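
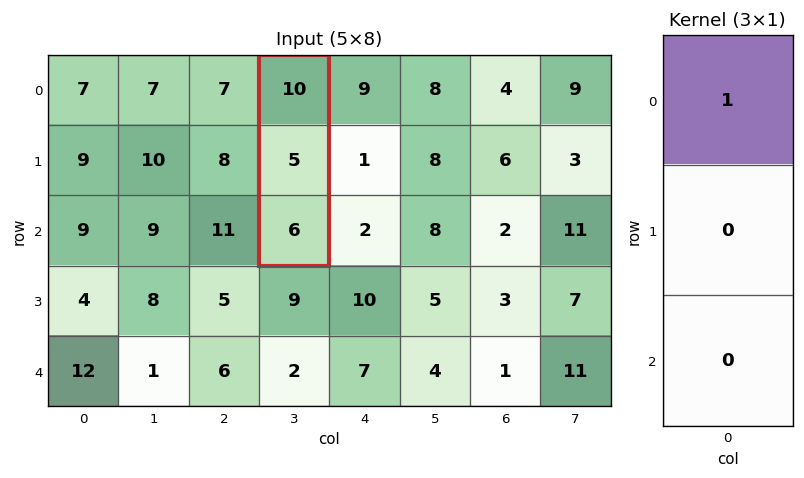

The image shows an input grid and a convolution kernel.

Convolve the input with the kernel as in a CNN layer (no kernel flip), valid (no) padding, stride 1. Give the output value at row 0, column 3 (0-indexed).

The receptive field on the input at this output position is [10 / 5 / 6]. Elementwise product with the kernel and sum: 10·1.

10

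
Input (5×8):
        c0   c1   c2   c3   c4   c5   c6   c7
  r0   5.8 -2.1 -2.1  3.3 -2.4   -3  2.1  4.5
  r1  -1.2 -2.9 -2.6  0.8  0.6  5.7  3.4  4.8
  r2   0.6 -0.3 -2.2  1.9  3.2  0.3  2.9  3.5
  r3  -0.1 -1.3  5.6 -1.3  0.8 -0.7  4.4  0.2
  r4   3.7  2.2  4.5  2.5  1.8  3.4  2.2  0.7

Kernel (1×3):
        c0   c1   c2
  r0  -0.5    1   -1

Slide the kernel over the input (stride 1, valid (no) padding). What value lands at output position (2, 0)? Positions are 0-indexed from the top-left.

1.6

The receptive field on the input at this output position is [0.6 -0.3 -2.2]. Elementwise product with the kernel and sum: 0.6·-0.5 + -0.3·1 + -2.2·-1.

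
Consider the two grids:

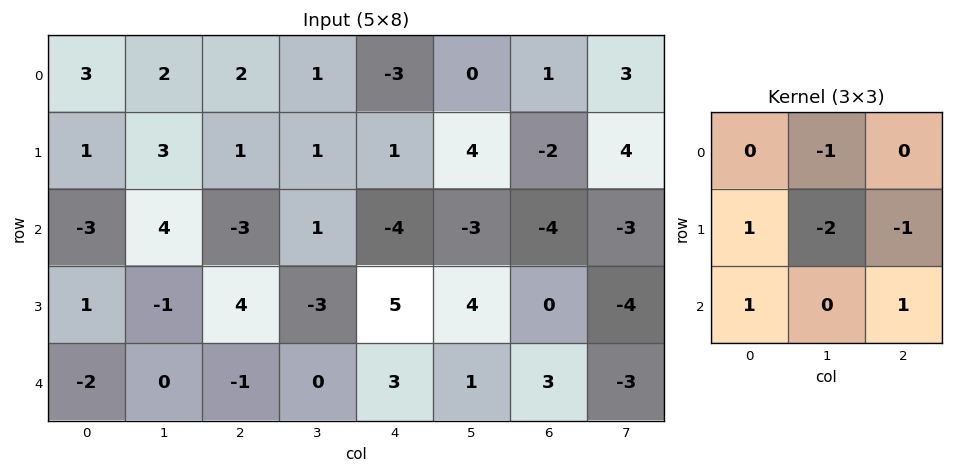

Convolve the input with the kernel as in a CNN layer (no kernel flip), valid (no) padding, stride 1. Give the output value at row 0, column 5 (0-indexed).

-3

The receptive field on the input at this output position is [0 1 3 / 4 -2 4 / -3 -4 -3]. Elementwise product with the kernel and sum: 1·-1 + 4·1 + -2·-2 + 4·-1 + -3·1 + -3·1.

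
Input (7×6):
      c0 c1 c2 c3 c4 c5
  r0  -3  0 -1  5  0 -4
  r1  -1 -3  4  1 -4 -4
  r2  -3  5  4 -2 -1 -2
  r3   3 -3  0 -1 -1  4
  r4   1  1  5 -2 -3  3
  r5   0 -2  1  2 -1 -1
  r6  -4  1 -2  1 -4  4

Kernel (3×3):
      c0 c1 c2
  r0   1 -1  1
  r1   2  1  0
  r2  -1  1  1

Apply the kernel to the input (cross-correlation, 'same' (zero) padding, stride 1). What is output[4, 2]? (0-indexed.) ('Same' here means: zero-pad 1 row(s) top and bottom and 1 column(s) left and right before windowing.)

The receptive field on the zero-padded input at this output position is [-3 0 -1 / 1 5 -2 / -2 1 2]. Elementwise product with the kernel and sum: -3·1 + 0·-1 + -1·1 + 1·2 + 5·1 + -2·-1 + 1·1 + 2·1.

8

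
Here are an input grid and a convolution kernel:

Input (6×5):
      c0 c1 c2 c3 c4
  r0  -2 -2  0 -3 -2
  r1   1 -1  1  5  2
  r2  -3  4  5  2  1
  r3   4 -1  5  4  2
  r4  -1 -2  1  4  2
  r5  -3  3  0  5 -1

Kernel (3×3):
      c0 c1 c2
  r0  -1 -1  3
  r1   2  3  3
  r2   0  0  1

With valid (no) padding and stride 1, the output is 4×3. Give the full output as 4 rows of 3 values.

11 11 21
29 48 21
35 26 26
7 24 16

Output[0,0]: The receptive field on the input at this output position is [-2 -2 0 / 1 -1 1 / -3 4 5]. Elementwise product with the kernel and sum: -2·-1 + -2·-1 + 0·3 + 1·2 + -1·3 + 1·3 + 5·1.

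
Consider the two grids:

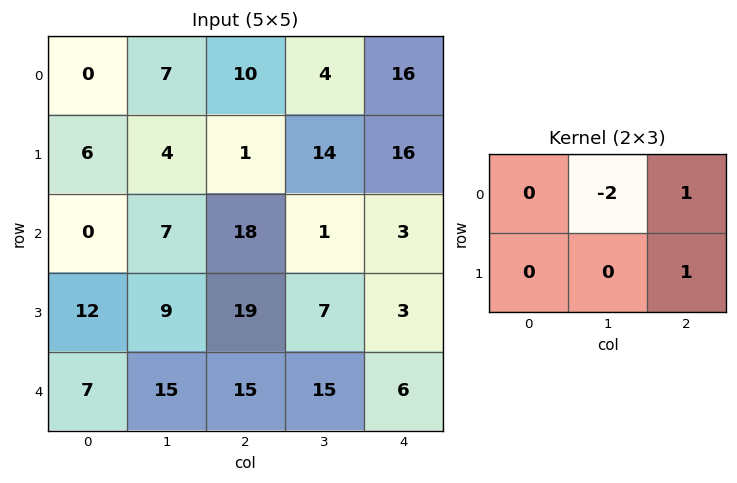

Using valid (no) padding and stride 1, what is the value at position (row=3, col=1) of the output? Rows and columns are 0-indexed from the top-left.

The receptive field on the input at this output position is [9 19 7 / 15 15 15]. Elementwise product with the kernel and sum: 19·-2 + 7·1 + 15·1.

-16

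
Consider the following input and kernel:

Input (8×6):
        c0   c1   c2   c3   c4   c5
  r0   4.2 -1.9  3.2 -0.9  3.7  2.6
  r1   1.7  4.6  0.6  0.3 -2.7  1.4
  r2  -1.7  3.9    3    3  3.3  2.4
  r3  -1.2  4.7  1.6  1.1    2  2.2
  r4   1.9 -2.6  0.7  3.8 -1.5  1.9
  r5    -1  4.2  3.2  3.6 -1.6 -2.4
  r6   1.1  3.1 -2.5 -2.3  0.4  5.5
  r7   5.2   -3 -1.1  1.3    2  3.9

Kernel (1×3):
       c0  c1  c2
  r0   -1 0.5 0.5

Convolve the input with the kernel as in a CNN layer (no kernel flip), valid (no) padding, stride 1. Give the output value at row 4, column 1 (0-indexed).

The receptive field on the input at this output position is [-2.6 0.7 3.8]. Elementwise product with the kernel and sum: -2.6·-1 + 0.7·0.5 + 3.8·0.5.

4.85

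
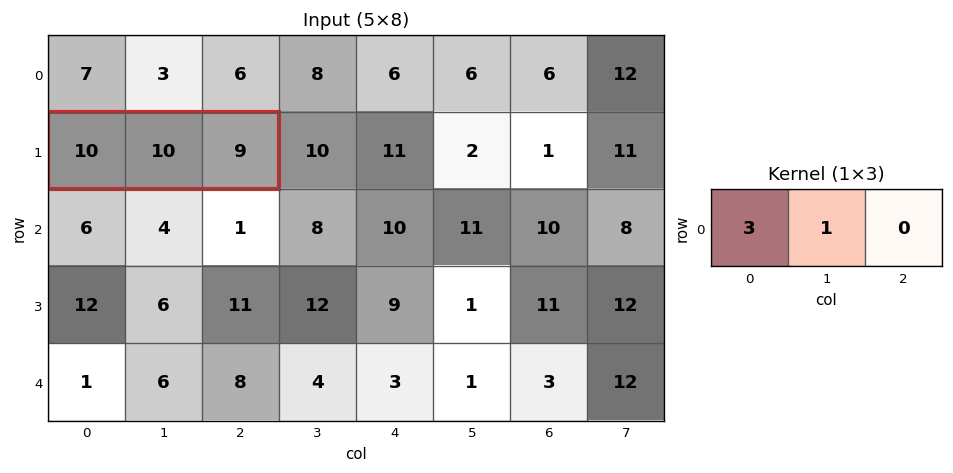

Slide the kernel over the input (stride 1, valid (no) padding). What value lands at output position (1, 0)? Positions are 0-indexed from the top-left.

40

The receptive field on the input at this output position is [10 10 9]. Elementwise product with the kernel and sum: 10·3 + 10·1.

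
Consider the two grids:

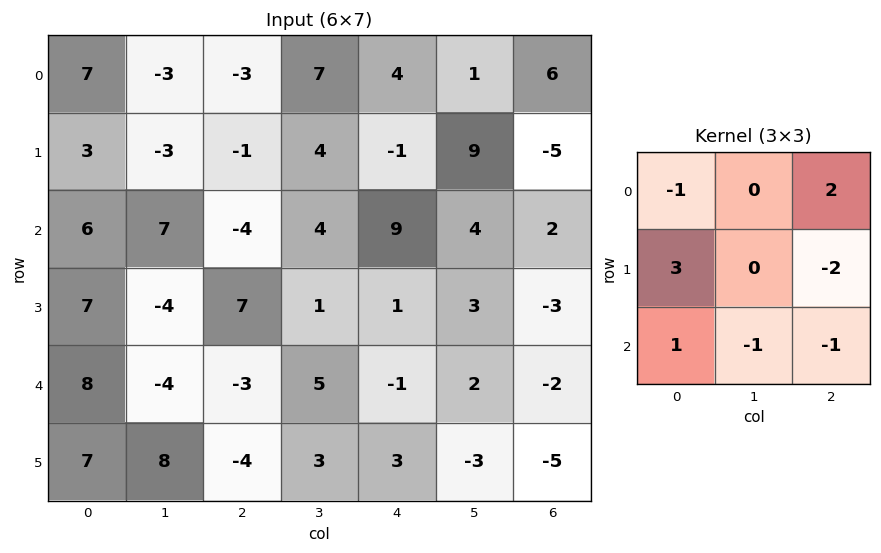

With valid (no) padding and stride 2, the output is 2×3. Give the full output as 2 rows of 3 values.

1 -7 18
8 34 3

Output[0,0]: The receptive field on the input at this output position is [7 -3 -3 / 3 -3 -1 / 6 7 -4]. Elementwise product with the kernel and sum: 7·-1 + -3·2 + 3·3 + -1·-2 + 6·1 + 7·-1 + -4·-1.
Output[0,1]: The receptive field on the input at this output position is [-3 7 4 / -1 4 -1 / -4 4 9]. Elementwise product with the kernel and sum: -3·-1 + 4·2 + -1·3 + -1·-2 + -4·1 + 4·-1 + 9·-1.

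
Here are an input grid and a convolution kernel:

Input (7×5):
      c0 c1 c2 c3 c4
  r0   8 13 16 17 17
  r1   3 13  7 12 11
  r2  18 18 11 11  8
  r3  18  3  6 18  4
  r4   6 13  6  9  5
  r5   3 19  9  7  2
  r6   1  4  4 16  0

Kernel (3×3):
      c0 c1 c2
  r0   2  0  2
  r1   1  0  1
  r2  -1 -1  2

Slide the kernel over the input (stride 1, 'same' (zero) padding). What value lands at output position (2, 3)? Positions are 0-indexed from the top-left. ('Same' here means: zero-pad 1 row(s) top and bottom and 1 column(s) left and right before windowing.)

The receptive field on the zero-padded input at this output position is [7 12 11 / 11 11 8 / 6 18 4]. Elementwise product with the kernel and sum: 7·2 + 11·2 + 11·1 + 8·1 + 6·-1 + 18·-1 + 4·2.

39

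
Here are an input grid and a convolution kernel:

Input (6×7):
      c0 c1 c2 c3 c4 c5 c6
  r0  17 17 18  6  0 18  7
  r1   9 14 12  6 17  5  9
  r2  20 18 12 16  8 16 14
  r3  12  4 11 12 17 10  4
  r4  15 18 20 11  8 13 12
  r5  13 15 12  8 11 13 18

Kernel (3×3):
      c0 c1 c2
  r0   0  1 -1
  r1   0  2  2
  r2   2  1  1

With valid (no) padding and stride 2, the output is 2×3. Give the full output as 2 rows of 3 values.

121 100 85
104 125 71

Output[0,0]: The receptive field on the input at this output position is [17 17 18 / 9 14 12 / 20 18 12]. Elementwise product with the kernel and sum: 17·1 + 18·-1 + 14·2 + 12·2 + 20·2 + 18·1 + 12·1.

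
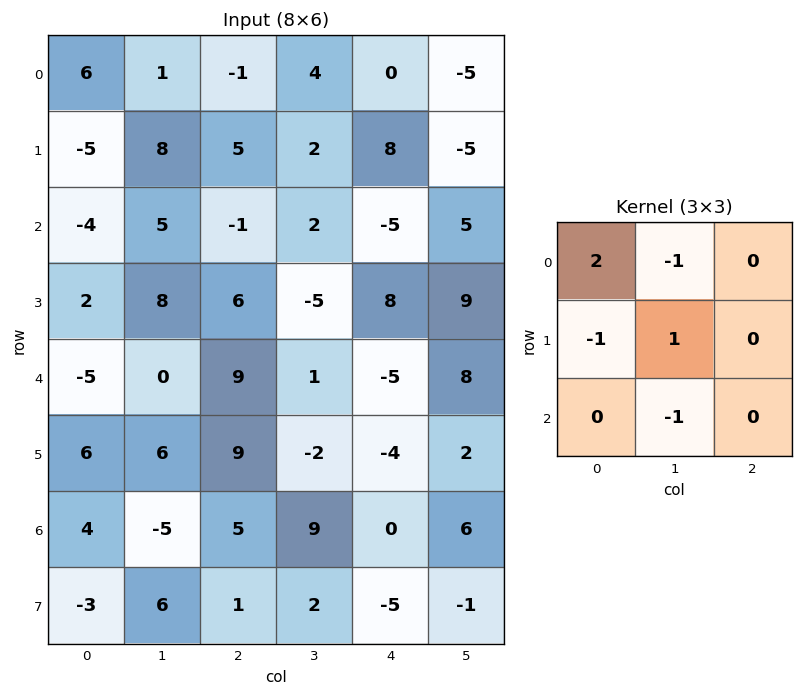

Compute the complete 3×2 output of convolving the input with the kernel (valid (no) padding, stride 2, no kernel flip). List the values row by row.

19 -11
-7 -16
-5 -3

Output[0,0]: The receptive field on the input at this output position is [6 1 -1 / -5 8 5 / -4 5 -1]. Elementwise product with the kernel and sum: 6·2 + 1·-1 + -5·-1 + 8·1 + 5·-1.
Output[0,1]: The receptive field on the input at this output position is [-1 4 0 / 5 2 8 / -1 2 -5]. Elementwise product with the kernel and sum: -1·2 + 4·-1 + 5·-1 + 2·1 + 2·-1.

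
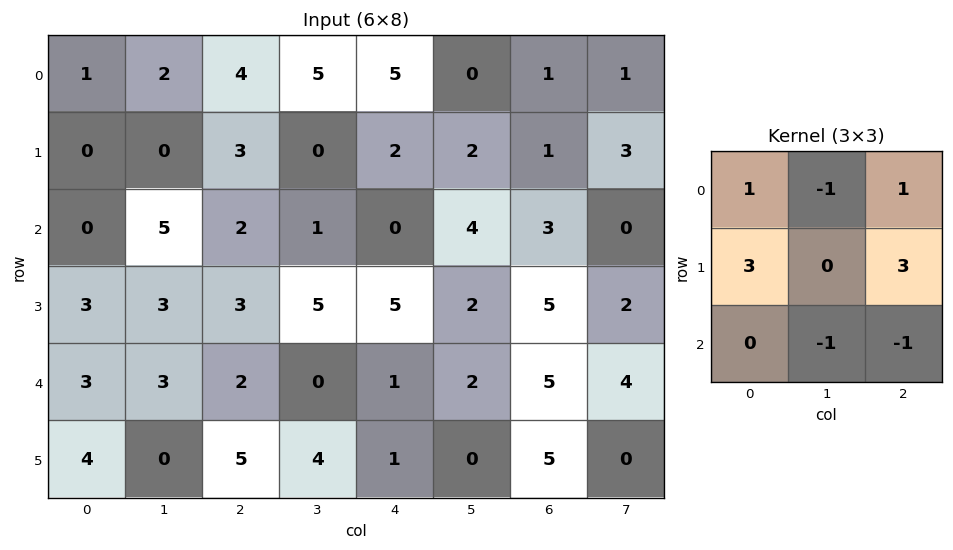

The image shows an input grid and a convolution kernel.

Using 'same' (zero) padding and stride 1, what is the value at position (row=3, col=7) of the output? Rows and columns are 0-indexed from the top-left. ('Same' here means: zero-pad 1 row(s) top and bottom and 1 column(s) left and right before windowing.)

14

The receptive field on the zero-padded input at this output position is [3 0 0 / 5 2 0 / 5 4 0]. Elementwise product with the kernel and sum: 3·1 + 0·-1 + 0·1 + 5·3 + 0·3 + 4·-1 + 0·-1.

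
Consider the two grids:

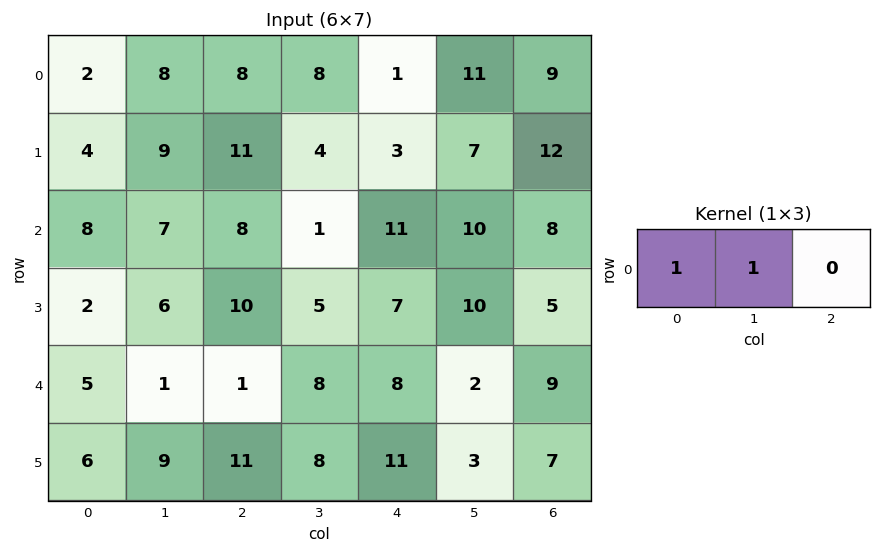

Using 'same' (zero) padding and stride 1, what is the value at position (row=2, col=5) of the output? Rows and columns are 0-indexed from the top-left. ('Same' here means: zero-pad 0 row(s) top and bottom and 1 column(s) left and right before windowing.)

21

The receptive field on the zero-padded input at this output position is [11 10 8]. Elementwise product with the kernel and sum: 11·1 + 10·1.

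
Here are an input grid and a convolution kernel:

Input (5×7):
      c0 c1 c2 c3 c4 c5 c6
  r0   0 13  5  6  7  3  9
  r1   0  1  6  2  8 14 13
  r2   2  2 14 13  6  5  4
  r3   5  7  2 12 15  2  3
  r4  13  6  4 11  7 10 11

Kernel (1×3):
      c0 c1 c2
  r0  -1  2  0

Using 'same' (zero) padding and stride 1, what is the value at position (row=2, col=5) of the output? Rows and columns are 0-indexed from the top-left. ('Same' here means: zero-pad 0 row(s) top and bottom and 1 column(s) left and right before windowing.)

4

The receptive field on the zero-padded input at this output position is [6 5 4]. Elementwise product with the kernel and sum: 6·-1 + 5·2.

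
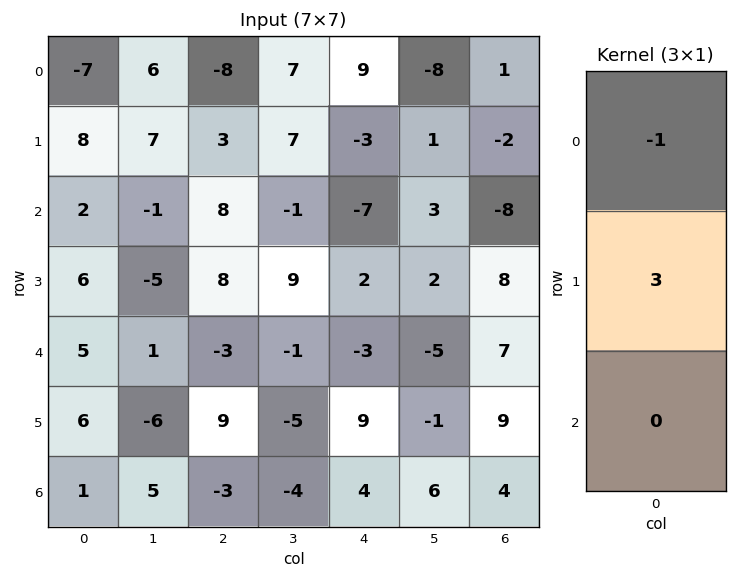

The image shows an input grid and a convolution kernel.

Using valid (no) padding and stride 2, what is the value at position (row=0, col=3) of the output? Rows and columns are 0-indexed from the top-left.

The receptive field on the input at this output position is [1 / -2 / -8]. Elementwise product with the kernel and sum: 1·-1 + -2·3.

-7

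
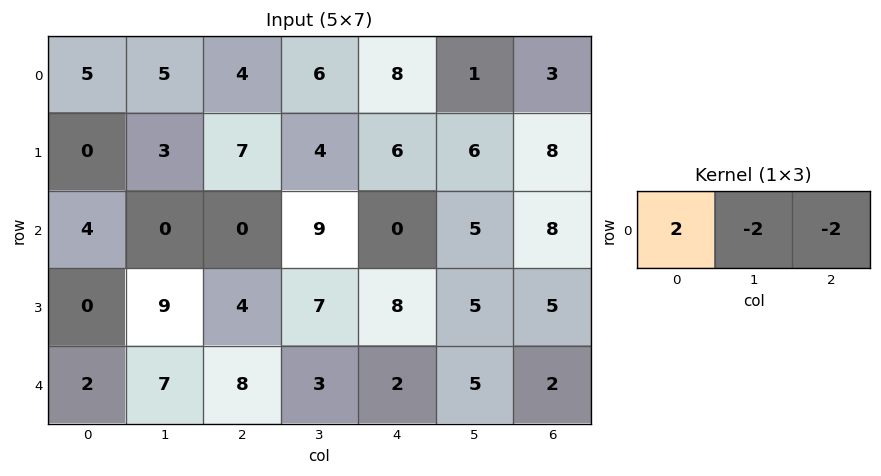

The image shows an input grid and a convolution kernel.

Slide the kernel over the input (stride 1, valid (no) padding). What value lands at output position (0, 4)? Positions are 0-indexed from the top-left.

The receptive field on the input at this output position is [8 1 3]. Elementwise product with the kernel and sum: 8·2 + 1·-2 + 3·-2.

8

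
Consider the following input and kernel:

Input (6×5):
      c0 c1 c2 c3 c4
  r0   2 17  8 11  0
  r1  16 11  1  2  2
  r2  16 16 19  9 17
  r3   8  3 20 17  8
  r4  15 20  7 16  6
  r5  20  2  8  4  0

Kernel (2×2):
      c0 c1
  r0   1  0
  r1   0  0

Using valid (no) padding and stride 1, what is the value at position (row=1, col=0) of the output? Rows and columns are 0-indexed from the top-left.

16

The receptive field on the input at this output position is [16 11 / 16 16]. Elementwise product with the kernel and sum: 16·1.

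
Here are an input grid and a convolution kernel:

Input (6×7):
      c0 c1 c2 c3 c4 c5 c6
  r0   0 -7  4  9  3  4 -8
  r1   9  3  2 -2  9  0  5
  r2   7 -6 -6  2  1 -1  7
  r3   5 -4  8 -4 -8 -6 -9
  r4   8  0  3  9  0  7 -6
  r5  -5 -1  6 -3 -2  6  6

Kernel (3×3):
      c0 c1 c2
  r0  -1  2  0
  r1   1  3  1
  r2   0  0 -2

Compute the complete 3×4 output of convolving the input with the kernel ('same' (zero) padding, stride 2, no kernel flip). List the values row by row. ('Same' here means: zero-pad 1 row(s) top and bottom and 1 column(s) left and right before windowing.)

Output[0,0]: The receptive field on the zero-padded input at this output position is [0 0 0 / 0 0 -7 / 0 9 3]. Elementwise product with the kernel and sum: 0·-1 + 0·2 + 0·1 + 0·3 + -7·1 + 3·-2.
Output[0,1]: The receptive field on the zero-padded input at this output position is [0 0 0 / -7 4 9 / 3 2 -2]. Elementwise product with the kernel and sum: 0·-1 + 0·2 + -7·1 + 4·3 + 9·1 + -2·-2.

-13 18 22 -20
41 -13 36 30
36 44 -8 -23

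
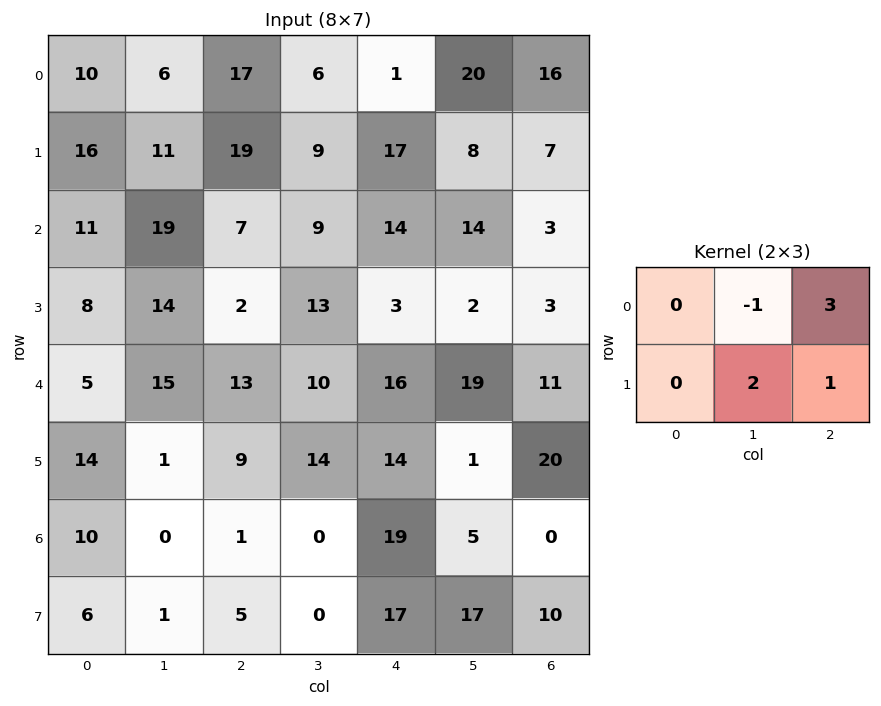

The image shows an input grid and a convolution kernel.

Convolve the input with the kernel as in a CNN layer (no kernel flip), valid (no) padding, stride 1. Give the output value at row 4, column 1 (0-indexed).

49

The receptive field on the input at this output position is [15 13 10 / 1 9 14]. Elementwise product with the kernel and sum: 13·-1 + 10·3 + 9·2 + 14·1.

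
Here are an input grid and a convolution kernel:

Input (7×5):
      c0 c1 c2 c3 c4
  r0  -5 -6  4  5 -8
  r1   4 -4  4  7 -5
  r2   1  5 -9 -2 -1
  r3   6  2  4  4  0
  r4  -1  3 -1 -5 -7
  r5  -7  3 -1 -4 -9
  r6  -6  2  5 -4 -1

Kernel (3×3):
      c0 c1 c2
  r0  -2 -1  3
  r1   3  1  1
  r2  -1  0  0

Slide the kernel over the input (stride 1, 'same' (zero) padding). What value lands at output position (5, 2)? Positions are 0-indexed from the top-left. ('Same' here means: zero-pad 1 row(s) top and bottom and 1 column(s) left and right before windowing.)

-18

The receptive field on the zero-padded input at this output position is [3 -1 -5 / 3 -1 -4 / 2 5 -4]. Elementwise product with the kernel and sum: 3·-2 + -1·-1 + -5·3 + 3·3 + -1·1 + -4·1 + 2·-1.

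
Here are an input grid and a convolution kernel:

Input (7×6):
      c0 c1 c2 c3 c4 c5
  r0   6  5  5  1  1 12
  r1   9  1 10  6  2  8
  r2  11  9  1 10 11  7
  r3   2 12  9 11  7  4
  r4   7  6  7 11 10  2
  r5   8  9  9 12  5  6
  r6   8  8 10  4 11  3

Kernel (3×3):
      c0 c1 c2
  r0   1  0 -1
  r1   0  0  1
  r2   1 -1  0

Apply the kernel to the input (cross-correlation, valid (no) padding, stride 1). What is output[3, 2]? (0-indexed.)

The receptive field on the input at this output position is [9 11 7 / 7 11 10 / 9 12 5]. Elementwise product with the kernel and sum: 9·1 + 7·-1 + 10·1 + 9·1 + 12·-1.

9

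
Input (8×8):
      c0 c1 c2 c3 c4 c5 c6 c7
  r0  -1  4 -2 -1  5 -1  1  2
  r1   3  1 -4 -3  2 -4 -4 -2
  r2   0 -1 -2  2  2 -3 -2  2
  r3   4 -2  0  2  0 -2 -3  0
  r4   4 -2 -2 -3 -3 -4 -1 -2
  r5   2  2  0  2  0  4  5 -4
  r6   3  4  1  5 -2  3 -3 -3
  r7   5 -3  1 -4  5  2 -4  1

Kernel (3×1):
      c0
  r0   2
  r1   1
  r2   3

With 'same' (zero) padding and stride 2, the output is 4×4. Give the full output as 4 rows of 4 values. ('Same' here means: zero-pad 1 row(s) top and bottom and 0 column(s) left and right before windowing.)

8 -14 11 -11
18 -10 6 -19
18 -2 -3 8
22 4 13 -5

Output[0,0]: The receptive field on the zero-padded input at this output position is [0 / -1 / 3]. Elementwise product with the kernel and sum: 0·2 + -1·1 + 3·3.
Output[0,1]: The receptive field on the zero-padded input at this output position is [0 / -2 / -4]. Elementwise product with the kernel and sum: 0·2 + -2·1 + -4·3.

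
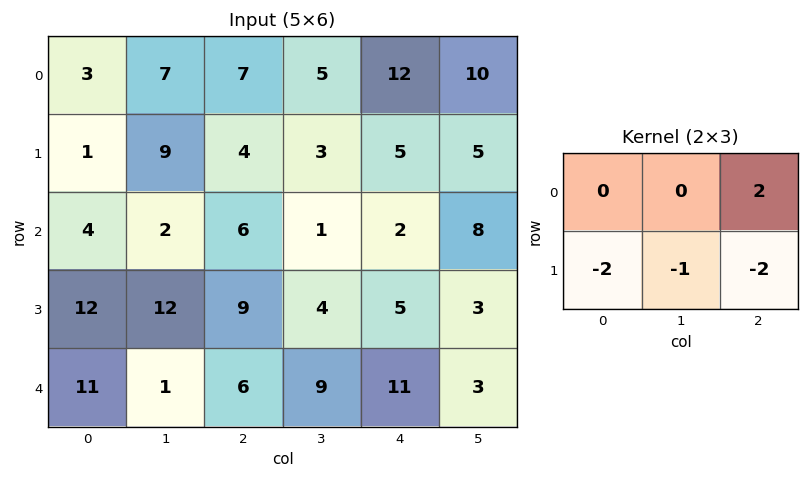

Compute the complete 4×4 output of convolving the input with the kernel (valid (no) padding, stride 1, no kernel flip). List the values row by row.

Output[0,0]: The receptive field on the input at this output position is [3 7 7 / 1 9 4]. Elementwise product with the kernel and sum: 7·2 + 1·-2 + 9·-1 + 4·-2.

-5 -18 3 -1
-14 -6 -7 -10
-42 -39 -28 -3
-17 -18 -33 -29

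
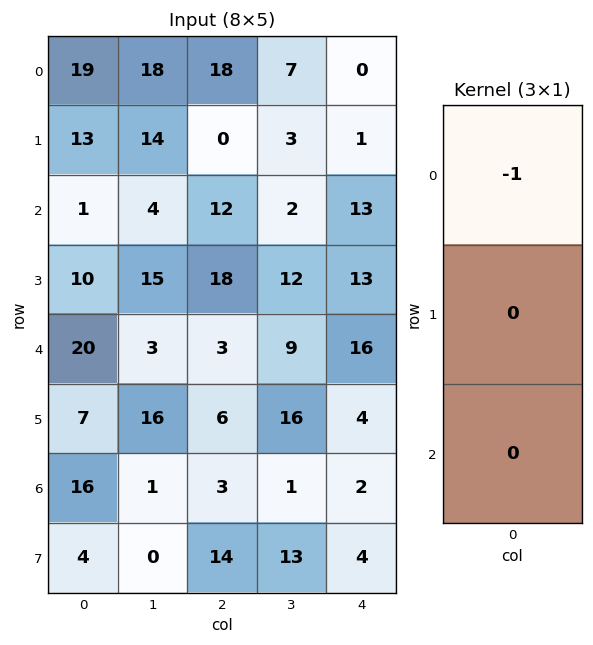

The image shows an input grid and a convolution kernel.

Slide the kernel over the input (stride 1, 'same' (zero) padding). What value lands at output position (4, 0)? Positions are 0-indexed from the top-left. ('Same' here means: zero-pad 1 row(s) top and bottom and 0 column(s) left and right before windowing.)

The receptive field on the zero-padded input at this output position is [10 / 20 / 7]. Elementwise product with the kernel and sum: 10·-1.

-10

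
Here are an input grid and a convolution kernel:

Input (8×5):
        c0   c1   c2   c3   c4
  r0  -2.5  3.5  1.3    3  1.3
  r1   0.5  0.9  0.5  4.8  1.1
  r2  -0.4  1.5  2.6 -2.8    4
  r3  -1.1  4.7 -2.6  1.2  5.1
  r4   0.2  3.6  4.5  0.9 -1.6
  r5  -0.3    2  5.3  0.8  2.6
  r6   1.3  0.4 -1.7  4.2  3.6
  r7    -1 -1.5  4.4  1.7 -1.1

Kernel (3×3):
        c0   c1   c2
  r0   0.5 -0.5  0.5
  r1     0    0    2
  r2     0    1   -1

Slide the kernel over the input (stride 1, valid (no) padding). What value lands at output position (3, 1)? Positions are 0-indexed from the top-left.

The receptive field on the input at this output position is [4.7 -2.6 1.2 / 3.6 4.5 0.9 / 2 5.3 0.8]. Elementwise product with the kernel and sum: 4.7·0.5 + -2.6·-0.5 + 1.2·0.5 + 0.9·2 + 5.3·1 + 0.8·-1.

10.55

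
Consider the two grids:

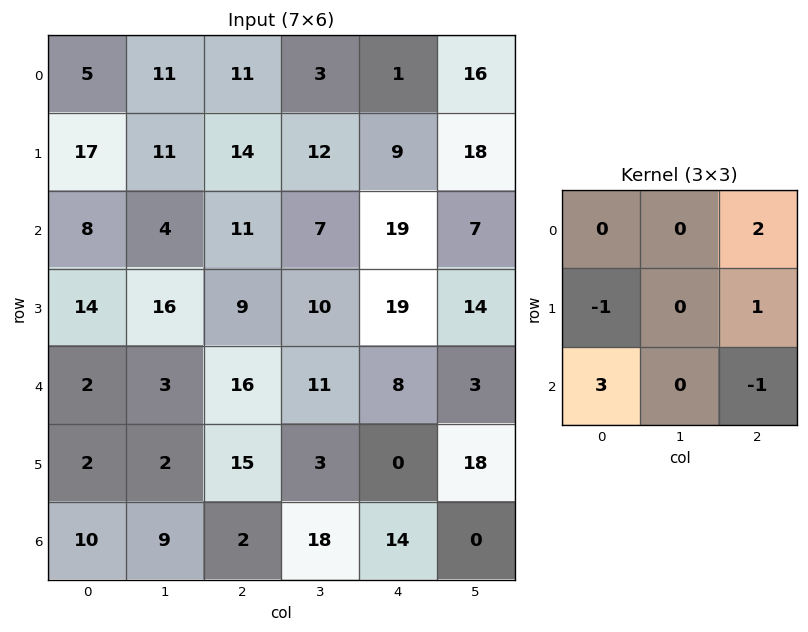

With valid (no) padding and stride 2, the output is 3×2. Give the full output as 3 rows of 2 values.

32 11
7 88
73 -7

Output[0,0]: The receptive field on the input at this output position is [5 11 11 / 17 11 14 / 8 4 11]. Elementwise product with the kernel and sum: 11·2 + 17·-1 + 14·1 + 8·3 + 11·-1.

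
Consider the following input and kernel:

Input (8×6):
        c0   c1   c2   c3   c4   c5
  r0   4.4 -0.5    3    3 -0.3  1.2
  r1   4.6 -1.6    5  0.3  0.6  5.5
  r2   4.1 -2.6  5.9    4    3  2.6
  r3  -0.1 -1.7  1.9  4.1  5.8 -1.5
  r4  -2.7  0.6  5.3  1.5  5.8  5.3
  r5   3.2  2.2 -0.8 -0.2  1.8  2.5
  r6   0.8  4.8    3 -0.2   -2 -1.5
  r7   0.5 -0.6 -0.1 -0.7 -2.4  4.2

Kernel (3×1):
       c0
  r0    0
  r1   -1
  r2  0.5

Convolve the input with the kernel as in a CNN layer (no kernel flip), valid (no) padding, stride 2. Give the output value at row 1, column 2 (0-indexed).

-2.9

The receptive field on the input at this output position is [3 / 5.8 / 5.8]. Elementwise product with the kernel and sum: 5.8·-1 + 5.8·0.5.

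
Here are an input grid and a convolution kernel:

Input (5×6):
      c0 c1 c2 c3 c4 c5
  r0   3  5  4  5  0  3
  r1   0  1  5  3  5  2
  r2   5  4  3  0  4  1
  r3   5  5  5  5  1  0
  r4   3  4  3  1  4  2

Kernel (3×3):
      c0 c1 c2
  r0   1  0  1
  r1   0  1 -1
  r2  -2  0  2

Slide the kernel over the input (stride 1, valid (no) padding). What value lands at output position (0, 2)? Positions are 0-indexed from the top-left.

4

The receptive field on the input at this output position is [4 5 0 / 5 3 5 / 3 0 4]. Elementwise product with the kernel and sum: 4·1 + 0·1 + 3·1 + 5·-1 + 3·-2 + 4·2.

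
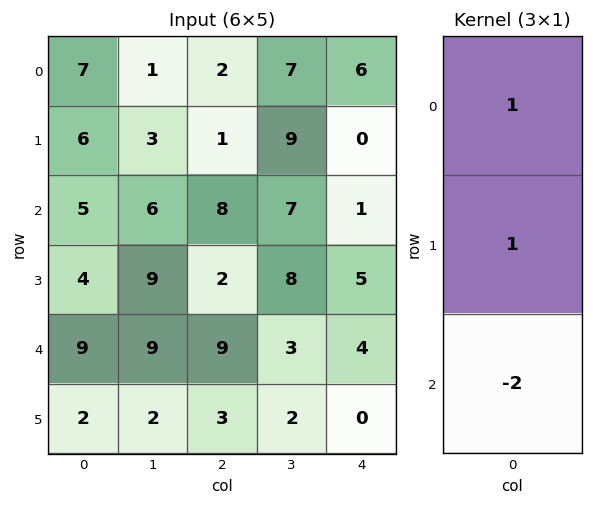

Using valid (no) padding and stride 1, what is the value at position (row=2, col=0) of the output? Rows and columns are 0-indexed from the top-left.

-9

The receptive field on the input at this output position is [5 / 4 / 9]. Elementwise product with the kernel and sum: 5·1 + 4·1 + 9·-2.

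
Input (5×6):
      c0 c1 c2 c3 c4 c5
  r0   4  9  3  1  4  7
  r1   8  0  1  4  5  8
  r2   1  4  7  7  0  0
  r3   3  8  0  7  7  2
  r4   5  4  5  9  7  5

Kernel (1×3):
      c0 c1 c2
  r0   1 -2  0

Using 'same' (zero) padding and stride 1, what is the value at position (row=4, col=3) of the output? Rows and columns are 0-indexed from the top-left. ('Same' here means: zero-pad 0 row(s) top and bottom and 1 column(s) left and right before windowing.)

The receptive field on the zero-padded input at this output position is [5 9 7]. Elementwise product with the kernel and sum: 5·1 + 9·-2.

-13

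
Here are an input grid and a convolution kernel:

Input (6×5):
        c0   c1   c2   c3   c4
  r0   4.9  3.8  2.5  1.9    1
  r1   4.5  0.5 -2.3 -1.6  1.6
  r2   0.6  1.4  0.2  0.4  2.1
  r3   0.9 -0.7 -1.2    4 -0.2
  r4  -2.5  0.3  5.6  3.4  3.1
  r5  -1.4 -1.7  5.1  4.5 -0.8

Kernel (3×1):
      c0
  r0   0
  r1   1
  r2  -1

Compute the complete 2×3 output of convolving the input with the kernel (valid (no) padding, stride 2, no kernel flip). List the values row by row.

3.9 -2.5 -0.5
3.4 -6.8 -3.3

Output[0,0]: The receptive field on the input at this output position is [4.9 / 4.5 / 0.6]. Elementwise product with the kernel and sum: 4.5·1 + 0.6·-1.
Output[0,1]: The receptive field on the input at this output position is [2.5 / -2.3 / 0.2]. Elementwise product with the kernel and sum: -2.3·1 + 0.2·-1.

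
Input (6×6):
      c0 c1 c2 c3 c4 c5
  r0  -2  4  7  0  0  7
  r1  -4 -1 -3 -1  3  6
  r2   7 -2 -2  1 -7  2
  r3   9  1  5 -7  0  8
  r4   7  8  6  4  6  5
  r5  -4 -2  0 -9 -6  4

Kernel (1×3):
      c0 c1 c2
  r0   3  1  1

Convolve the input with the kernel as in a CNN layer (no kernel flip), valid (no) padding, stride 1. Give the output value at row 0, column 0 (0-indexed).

The receptive field on the input at this output position is [-2 4 7]. Elementwise product with the kernel and sum: -2·3 + 4·1 + 7·1.

5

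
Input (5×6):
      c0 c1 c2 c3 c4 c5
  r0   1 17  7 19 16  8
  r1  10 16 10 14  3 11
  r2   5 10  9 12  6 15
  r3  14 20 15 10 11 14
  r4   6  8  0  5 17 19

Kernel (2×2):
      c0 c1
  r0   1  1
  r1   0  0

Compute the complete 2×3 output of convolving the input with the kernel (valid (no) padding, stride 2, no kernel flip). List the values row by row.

Output[0,0]: The receptive field on the input at this output position is [1 17 / 10 16]. Elementwise product with the kernel and sum: 1·1 + 17·1.
Output[0,1]: The receptive field on the input at this output position is [7 19 / 10 14]. Elementwise product with the kernel and sum: 7·1 + 19·1.

18 26 24
15 21 21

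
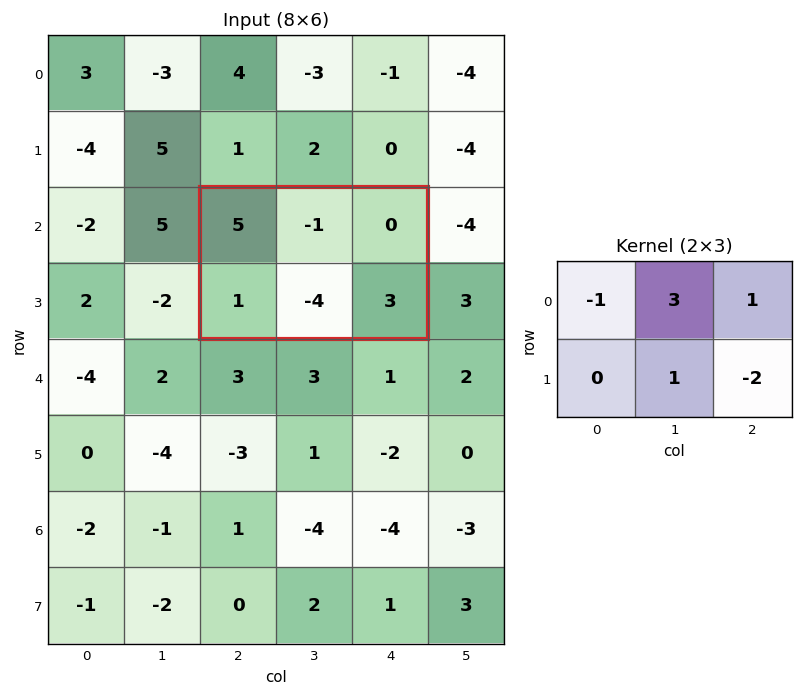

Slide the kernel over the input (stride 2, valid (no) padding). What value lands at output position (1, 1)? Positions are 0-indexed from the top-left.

-18

The receptive field on the input at this output position is [5 -1 0 / 1 -4 3]. Elementwise product with the kernel and sum: 5·-1 + -1·3 + 0·1 + -4·1 + 3·-2.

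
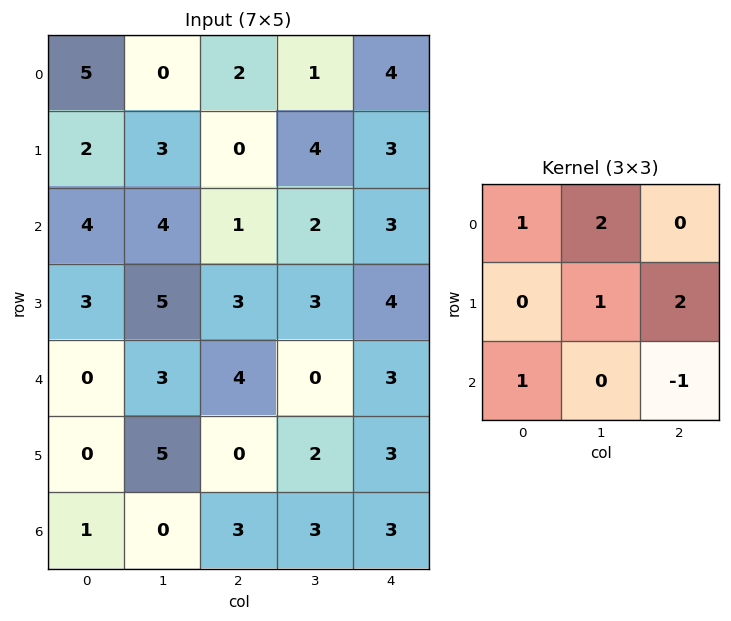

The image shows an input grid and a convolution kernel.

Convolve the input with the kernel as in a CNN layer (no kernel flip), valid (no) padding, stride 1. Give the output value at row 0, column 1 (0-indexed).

14

The receptive field on the input at this output position is [0 2 1 / 3 0 4 / 4 1 2]. Elementwise product with the kernel and sum: 0·1 + 2·2 + 0·1 + 4·2 + 4·1 + 2·-1.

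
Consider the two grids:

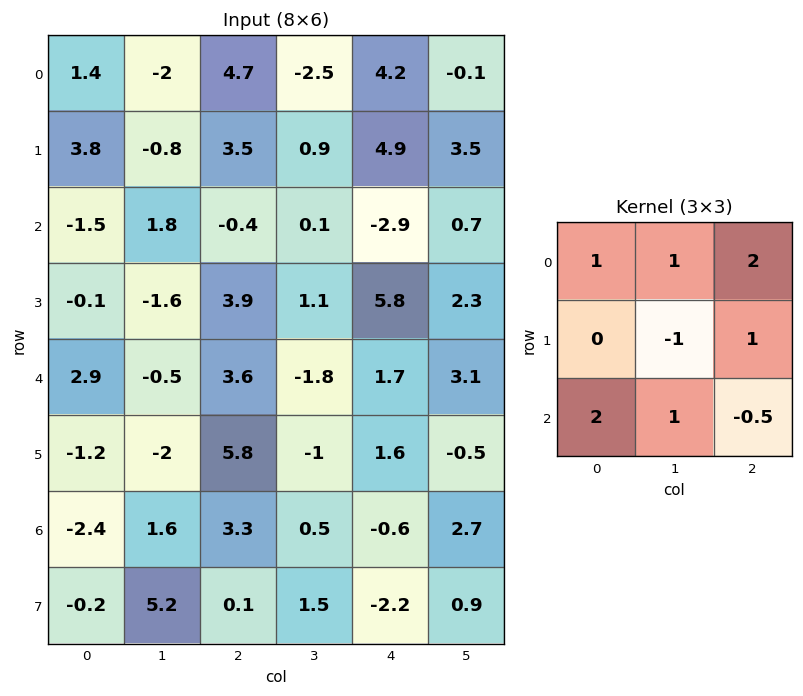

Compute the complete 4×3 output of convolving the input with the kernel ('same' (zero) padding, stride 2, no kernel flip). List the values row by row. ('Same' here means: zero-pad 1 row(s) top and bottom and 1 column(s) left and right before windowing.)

Output[0,0]: The receptive field on the zero-padded input at this output position is [0 0 0 / 0 1.4 -2 / 0 3.8 -0.8]. Elementwise product with the kernel and sum: 0·1 + 0·1 + 0·2 + 1.4·-1 + -2·1 + 0·2 + 3.8·1 + -0.8·-0.5.

0.8 -5.75 0.65
6.2 5.15 23.25
-6.9 1.4 12.75
-4 8.75 3.25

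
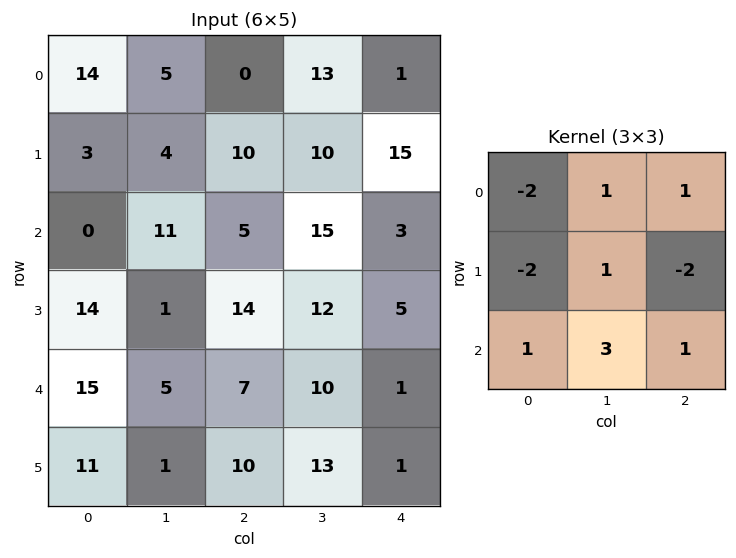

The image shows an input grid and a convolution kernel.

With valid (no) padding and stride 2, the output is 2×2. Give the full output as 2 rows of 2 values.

-7 27
-2 20

Output[0,0]: The receptive field on the input at this output position is [14 5 0 / 3 4 10 / 0 11 5]. Elementwise product with the kernel and sum: 14·-2 + 5·1 + 0·1 + 3·-2 + 4·1 + 10·-2 + 0·1 + 11·3 + 5·1.
Output[0,1]: The receptive field on the input at this output position is [0 13 1 / 10 10 15 / 5 15 3]. Elementwise product with the kernel and sum: 0·-2 + 13·1 + 1·1 + 10·-2 + 10·1 + 15·-2 + 5·1 + 15·3 + 3·1.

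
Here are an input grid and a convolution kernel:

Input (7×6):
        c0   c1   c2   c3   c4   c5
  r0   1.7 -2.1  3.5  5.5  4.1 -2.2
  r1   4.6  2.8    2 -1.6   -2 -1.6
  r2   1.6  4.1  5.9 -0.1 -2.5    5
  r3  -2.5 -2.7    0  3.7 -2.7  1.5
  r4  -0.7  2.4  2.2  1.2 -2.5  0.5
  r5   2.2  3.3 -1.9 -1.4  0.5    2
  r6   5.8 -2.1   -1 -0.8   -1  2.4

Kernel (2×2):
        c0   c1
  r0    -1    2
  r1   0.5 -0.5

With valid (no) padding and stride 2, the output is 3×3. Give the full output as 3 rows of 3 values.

Output[0,0]: The receptive field on the input at this output position is [1.7 -2.1 / 4.6 2.8]. Elementwise product with the kernel and sum: 1.7·-1 + -2.1·2 + 4.6·0.5 + 2.8·-0.5.

-5 9.3 -8.7
6.7 -7.95 10.4
4.95 -0.05 2.75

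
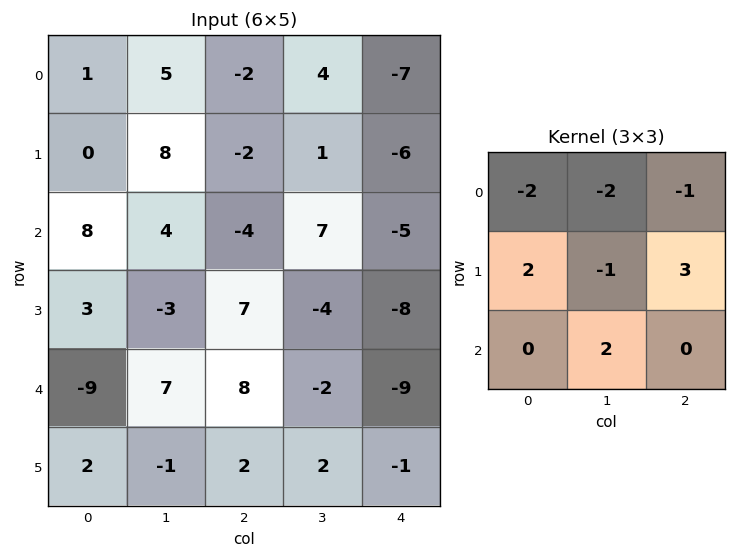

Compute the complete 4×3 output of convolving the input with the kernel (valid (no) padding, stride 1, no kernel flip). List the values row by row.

Output[0,0]: The receptive field on the input at this output position is [1 5 -2 / 0 8 -2 / 8 4 -4]. Elementwise product with the kernel and sum: 1·-2 + 5·-2 + -2·-1 + 0·2 + 8·-1 + -2·3 + 4·2.
Output[0,1]: The receptive field on the input at this output position is [5 -2 4 / 8 -2 1 / 4 -4 7]. Elementwise product with the kernel and sum: 5·-2 + -2·-2 + 4·-1 + 8·2 + -2·-1 + 1·3 + -4·2.

-16 3 -6
-20 34 -30
24 -16 -11
-10 0 -3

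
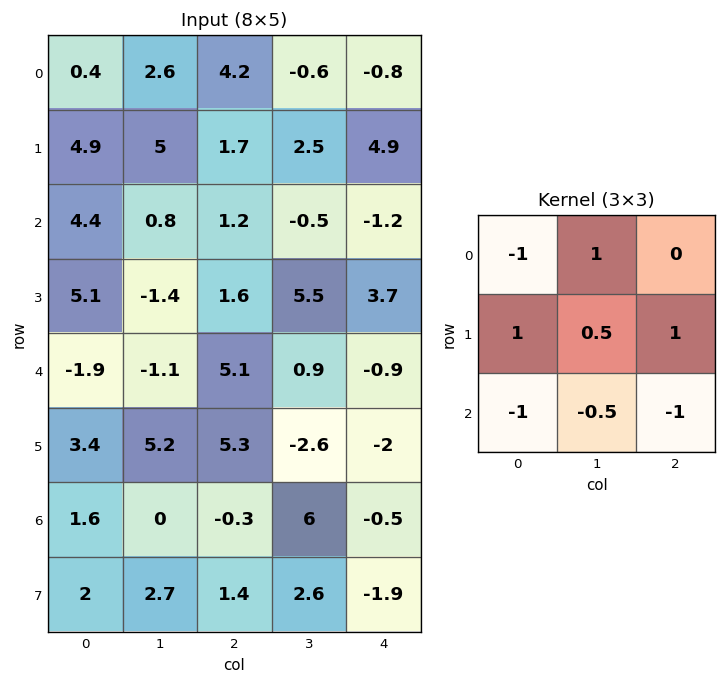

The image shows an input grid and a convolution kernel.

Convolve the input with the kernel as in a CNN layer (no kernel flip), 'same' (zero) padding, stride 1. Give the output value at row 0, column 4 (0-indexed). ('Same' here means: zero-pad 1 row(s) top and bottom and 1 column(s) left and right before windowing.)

The receptive field on the zero-padded input at this output position is [0 0 0 / -0.6 -0.8 0 / 2.5 4.9 0]. Elementwise product with the kernel and sum: 0·-1 + 0·1 + -0.6·1 + -0.8·0.5 + 0·1 + 2.5·-1 + 4.9·-0.5 + 0·-1.

-5.95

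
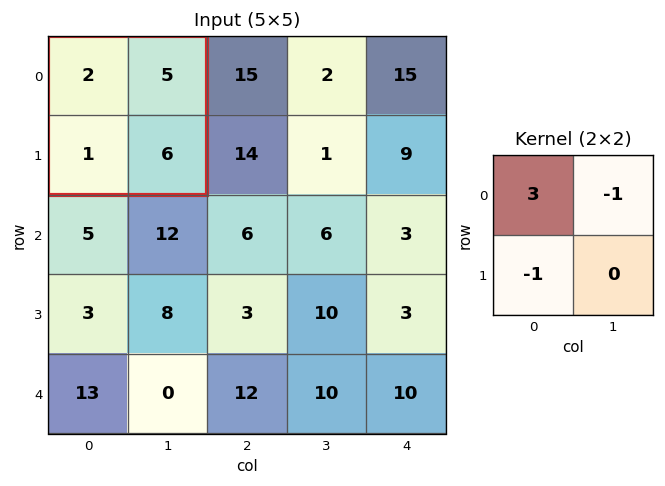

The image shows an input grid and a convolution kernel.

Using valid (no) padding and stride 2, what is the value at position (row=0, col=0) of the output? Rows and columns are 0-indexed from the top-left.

0

The receptive field on the input at this output position is [2 5 / 1 6]. Elementwise product with the kernel and sum: 2·3 + 5·-1 + 1·-1.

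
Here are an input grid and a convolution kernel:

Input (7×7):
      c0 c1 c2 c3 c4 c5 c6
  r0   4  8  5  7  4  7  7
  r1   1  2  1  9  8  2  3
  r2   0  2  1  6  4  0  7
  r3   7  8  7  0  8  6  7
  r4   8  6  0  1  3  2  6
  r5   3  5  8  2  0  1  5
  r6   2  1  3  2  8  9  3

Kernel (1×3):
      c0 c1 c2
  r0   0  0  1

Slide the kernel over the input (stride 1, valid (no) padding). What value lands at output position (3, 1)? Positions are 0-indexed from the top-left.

0

The receptive field on the input at this output position is [8 7 0]. Elementwise product with the kernel and sum: 0·1.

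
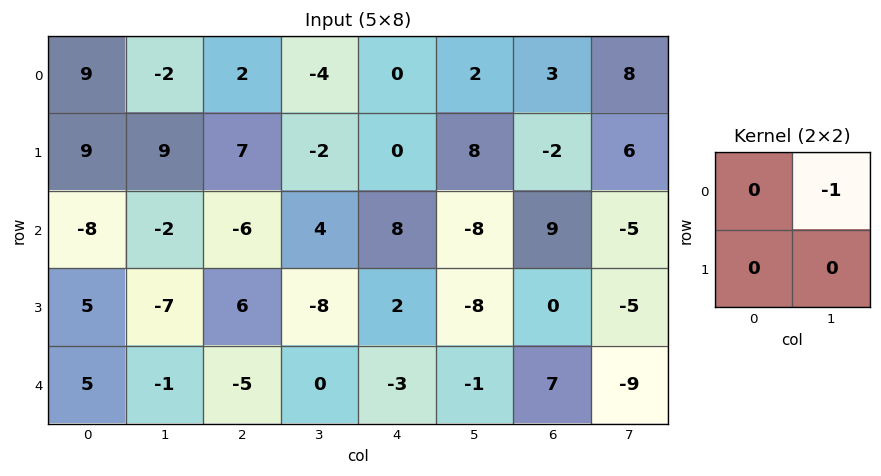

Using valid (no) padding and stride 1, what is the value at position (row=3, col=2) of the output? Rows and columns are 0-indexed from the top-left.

8

The receptive field on the input at this output position is [6 -8 / -5 0]. Elementwise product with the kernel and sum: -8·-1.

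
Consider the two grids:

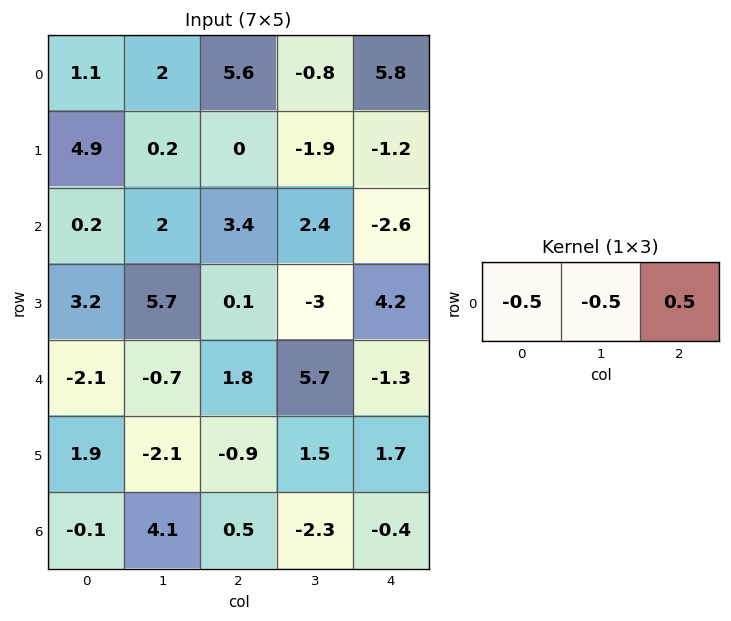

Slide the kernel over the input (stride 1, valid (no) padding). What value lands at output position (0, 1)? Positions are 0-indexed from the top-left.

The receptive field on the input at this output position is [2 5.6 -0.8]. Elementwise product with the kernel and sum: 2·-0.5 + 5.6·-0.5 + -0.8·0.5.

-4.2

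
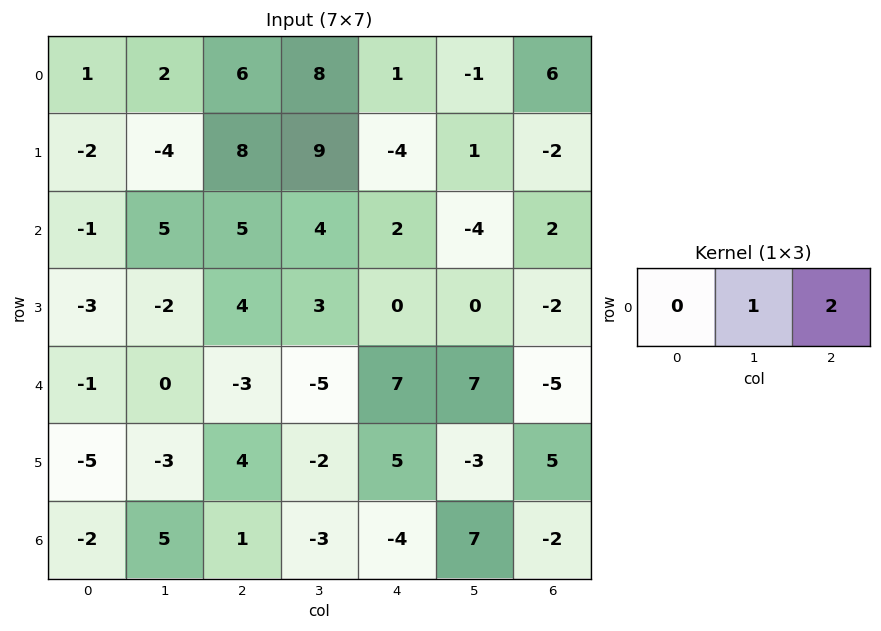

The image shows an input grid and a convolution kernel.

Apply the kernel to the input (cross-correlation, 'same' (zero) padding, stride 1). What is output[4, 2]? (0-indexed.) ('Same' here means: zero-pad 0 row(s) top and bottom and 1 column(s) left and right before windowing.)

The receptive field on the zero-padded input at this output position is [0 -3 -5]. Elementwise product with the kernel and sum: -3·1 + -5·2.

-13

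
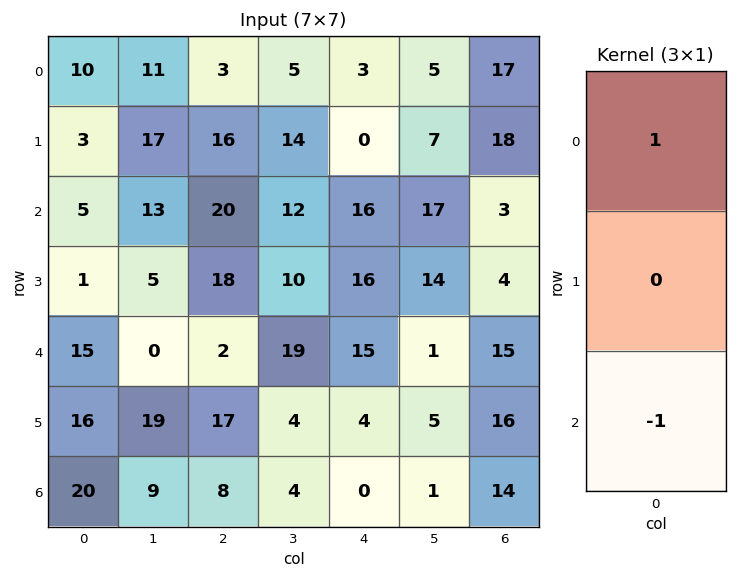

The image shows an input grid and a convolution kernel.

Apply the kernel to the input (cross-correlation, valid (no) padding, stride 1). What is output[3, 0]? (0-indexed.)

The receptive field on the input at this output position is [1 / 15 / 16]. Elementwise product with the kernel and sum: 1·1 + 16·-1.

-15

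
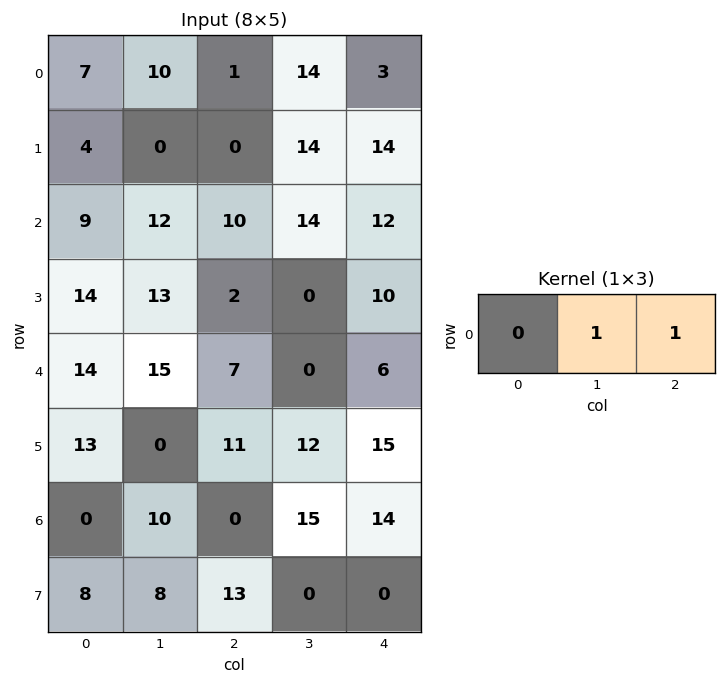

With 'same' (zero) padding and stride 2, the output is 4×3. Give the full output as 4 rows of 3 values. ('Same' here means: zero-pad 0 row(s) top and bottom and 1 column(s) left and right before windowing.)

Output[0,0]: The receptive field on the zero-padded input at this output position is [0 7 10]. Elementwise product with the kernel and sum: 7·1 + 10·1.

17 15 3
21 24 12
29 7 6
10 15 14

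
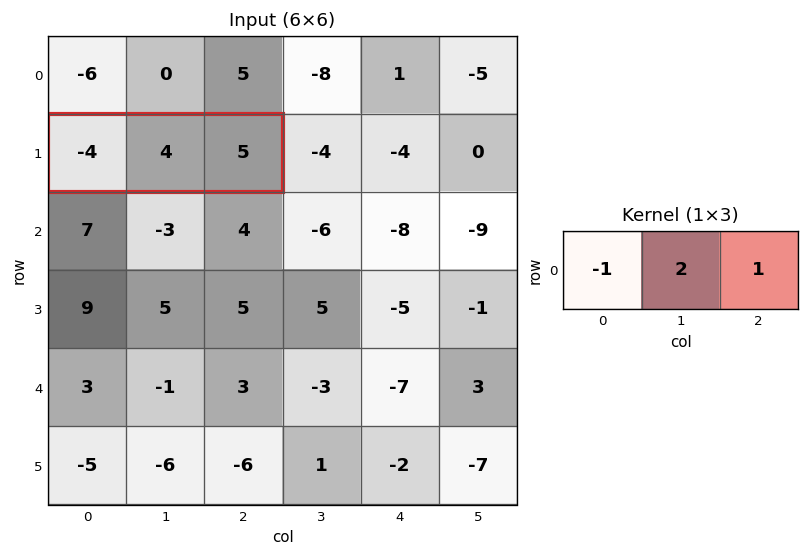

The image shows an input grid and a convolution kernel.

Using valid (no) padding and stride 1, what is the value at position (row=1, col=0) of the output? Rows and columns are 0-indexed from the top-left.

17

The receptive field on the input at this output position is [-4 4 5]. Elementwise product with the kernel and sum: -4·-1 + 4·2 + 5·1.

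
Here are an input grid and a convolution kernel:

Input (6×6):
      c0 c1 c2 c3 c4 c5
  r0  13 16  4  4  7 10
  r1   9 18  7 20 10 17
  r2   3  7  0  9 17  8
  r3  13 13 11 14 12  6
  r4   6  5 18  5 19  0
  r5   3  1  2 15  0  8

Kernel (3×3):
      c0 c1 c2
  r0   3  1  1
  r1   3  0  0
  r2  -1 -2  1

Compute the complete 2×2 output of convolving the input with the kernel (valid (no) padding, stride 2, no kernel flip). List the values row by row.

69 43
57 50

Output[0,0]: The receptive field on the input at this output position is [13 16 4 / 9 18 7 / 3 7 0]. Elementwise product with the kernel and sum: 13·3 + 16·1 + 4·1 + 9·3 + 3·-1 + 7·-2 + 0·1.
Output[0,1]: The receptive field on the input at this output position is [4 4 7 / 7 20 10 / 0 9 17]. Elementwise product with the kernel and sum: 4·3 + 4·1 + 7·1 + 7·3 + 0·-1 + 9·-2 + 17·1.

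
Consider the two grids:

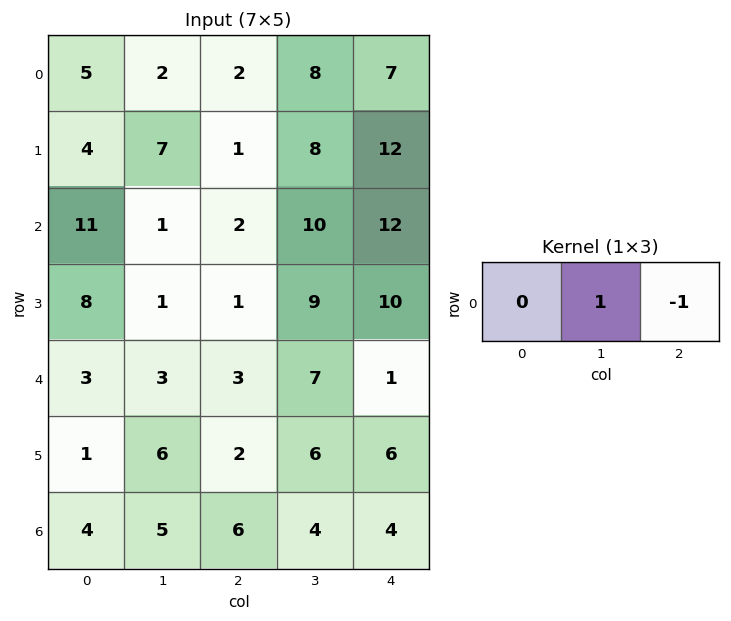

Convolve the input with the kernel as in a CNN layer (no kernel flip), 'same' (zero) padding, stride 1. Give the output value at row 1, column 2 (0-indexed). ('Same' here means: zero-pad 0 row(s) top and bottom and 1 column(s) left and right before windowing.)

The receptive field on the zero-padded input at this output position is [7 1 8]. Elementwise product with the kernel and sum: 1·1 + 8·-1.

-7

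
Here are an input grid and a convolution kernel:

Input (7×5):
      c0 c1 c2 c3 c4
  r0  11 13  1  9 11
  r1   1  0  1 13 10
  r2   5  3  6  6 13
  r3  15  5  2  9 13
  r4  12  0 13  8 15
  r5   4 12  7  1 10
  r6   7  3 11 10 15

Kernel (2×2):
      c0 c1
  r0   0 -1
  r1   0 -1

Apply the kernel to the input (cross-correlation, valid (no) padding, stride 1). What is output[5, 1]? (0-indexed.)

The receptive field on the input at this output position is [12 7 / 3 11]. Elementwise product with the kernel and sum: 7·-1 + 11·-1.

-18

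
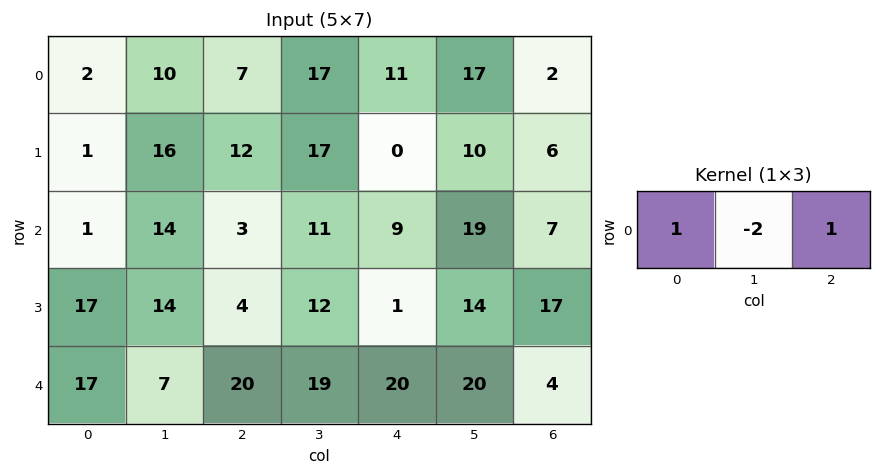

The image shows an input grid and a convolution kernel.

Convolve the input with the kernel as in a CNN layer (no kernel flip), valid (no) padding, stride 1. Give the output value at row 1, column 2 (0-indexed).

The receptive field on the input at this output position is [12 17 0]. Elementwise product with the kernel and sum: 12·1 + 17·-2 + 0·1.

-22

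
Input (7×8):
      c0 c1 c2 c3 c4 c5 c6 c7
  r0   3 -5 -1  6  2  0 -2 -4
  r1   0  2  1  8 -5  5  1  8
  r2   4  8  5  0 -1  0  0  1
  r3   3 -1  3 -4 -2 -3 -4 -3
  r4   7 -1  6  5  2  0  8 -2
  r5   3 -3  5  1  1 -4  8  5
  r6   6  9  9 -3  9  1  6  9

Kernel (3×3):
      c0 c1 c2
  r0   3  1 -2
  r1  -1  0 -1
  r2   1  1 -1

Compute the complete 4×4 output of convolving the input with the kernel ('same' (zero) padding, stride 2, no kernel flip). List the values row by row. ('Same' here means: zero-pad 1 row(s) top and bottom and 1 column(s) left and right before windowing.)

3 -6 -8 2
-8 -11 6 -5
12 5 -7 -6
0 -12 14 -24

Output[0,0]: The receptive field on the zero-padded input at this output position is [0 0 0 / 0 3 -5 / 0 0 2]. Elementwise product with the kernel and sum: 0·3 + 0·1 + 0·-2 + 0·-1 + -5·-1 + 0·1 + 0·1 + 2·-1.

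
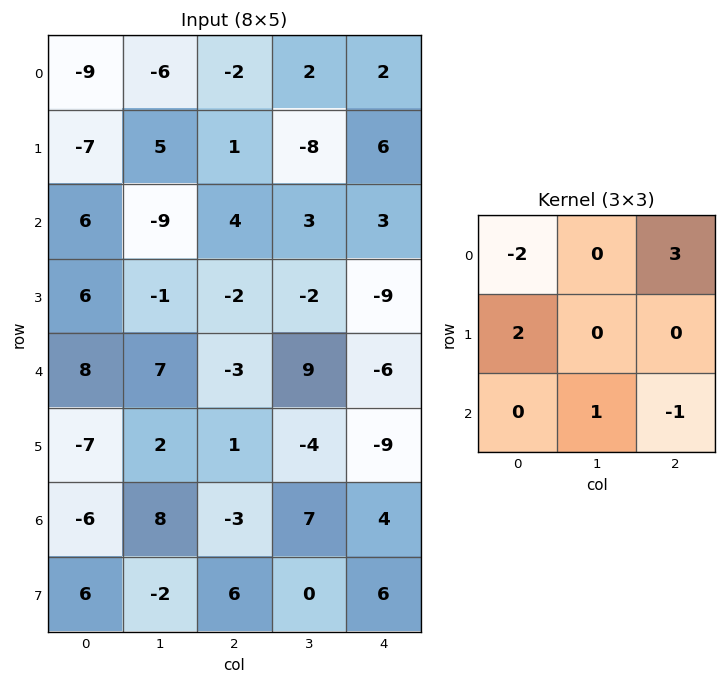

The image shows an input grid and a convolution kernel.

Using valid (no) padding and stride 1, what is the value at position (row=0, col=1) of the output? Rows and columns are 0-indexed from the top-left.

The receptive field on the input at this output position is [-6 -2 2 / 5 1 -8 / -9 4 3]. Elementwise product with the kernel and sum: -6·-2 + 2·3 + 5·2 + 4·1 + 3·-1.

29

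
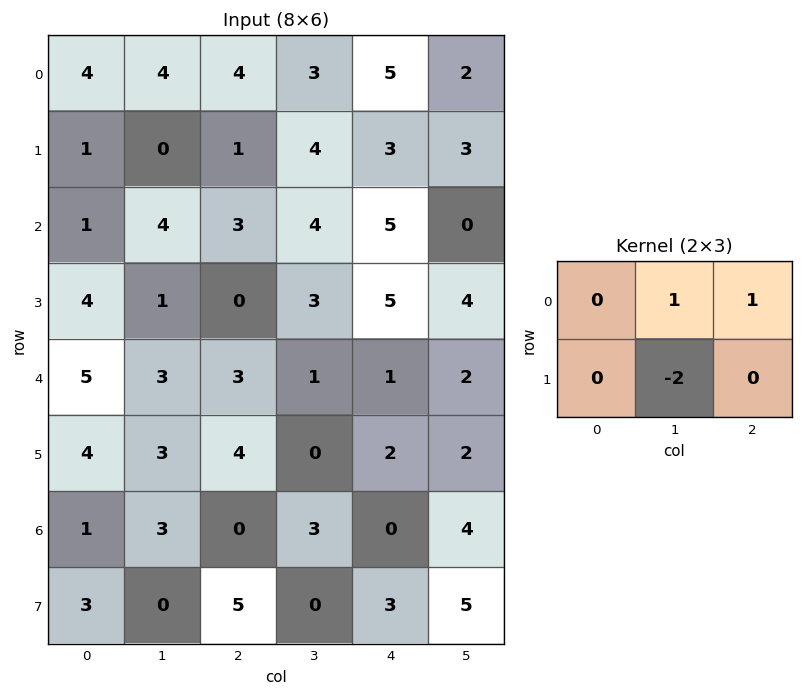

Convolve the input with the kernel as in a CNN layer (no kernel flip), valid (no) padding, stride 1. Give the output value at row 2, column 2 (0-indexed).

3

The receptive field on the input at this output position is [3 4 5 / 0 3 5]. Elementwise product with the kernel and sum: 4·1 + 5·1 + 3·-2.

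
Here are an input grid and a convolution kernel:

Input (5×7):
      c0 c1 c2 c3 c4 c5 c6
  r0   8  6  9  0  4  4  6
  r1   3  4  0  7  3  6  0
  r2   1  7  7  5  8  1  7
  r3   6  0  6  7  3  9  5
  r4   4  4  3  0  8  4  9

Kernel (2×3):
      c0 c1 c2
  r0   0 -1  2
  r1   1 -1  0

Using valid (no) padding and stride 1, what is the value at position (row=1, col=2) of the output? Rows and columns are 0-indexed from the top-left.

The receptive field on the input at this output position is [0 7 3 / 7 5 8]. Elementwise product with the kernel and sum: 7·-1 + 3·2 + 7·1 + 5·-1.

1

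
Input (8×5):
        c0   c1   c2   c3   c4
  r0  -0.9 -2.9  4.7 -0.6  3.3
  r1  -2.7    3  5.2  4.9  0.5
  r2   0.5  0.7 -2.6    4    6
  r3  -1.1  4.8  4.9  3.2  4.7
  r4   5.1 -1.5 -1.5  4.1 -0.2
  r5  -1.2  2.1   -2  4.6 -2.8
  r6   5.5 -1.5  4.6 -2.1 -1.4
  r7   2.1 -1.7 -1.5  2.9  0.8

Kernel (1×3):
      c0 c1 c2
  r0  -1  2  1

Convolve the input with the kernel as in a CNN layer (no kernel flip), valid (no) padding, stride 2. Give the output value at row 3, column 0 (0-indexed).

-3.9

The receptive field on the input at this output position is [5.5 -1.5 4.6]. Elementwise product with the kernel and sum: 5.5·-1 + -1.5·2 + 4.6·1.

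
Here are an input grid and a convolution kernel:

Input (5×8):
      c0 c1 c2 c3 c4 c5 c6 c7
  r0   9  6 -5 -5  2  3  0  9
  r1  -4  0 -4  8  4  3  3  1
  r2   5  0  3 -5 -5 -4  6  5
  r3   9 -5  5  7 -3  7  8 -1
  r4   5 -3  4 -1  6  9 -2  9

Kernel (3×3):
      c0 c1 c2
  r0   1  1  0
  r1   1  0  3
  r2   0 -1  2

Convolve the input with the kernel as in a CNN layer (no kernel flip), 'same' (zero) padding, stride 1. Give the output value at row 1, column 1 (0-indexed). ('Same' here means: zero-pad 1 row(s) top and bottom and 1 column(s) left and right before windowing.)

5

The receptive field on the zero-padded input at this output position is [9 6 -5 / -4 0 -4 / 5 0 3]. Elementwise product with the kernel and sum: 9·1 + 6·1 + -4·1 + -4·3 + 0·-1 + 3·2.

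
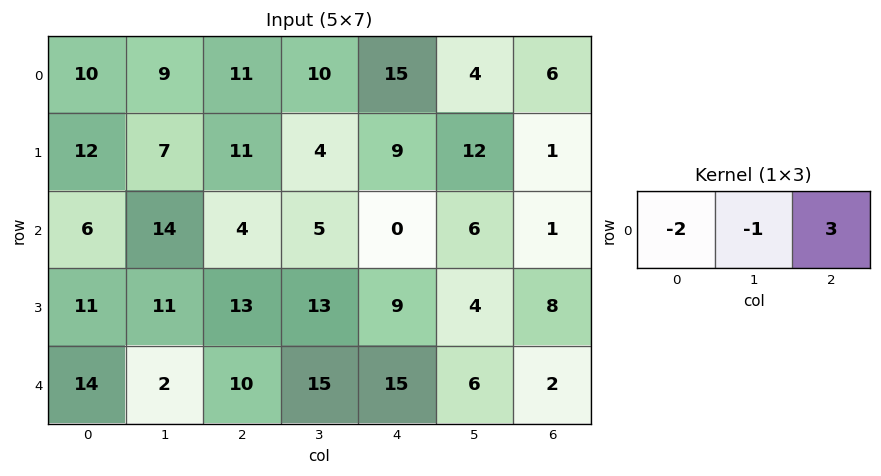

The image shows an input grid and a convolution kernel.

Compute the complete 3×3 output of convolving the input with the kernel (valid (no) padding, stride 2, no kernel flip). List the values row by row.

4 13 -16
-14 -13 -3
0 10 -30

Output[0,0]: The receptive field on the input at this output position is [10 9 11]. Elementwise product with the kernel and sum: 10·-2 + 9·-1 + 11·3.
Output[0,1]: The receptive field on the input at this output position is [11 10 15]. Elementwise product with the kernel and sum: 11·-2 + 10·-1 + 15·3.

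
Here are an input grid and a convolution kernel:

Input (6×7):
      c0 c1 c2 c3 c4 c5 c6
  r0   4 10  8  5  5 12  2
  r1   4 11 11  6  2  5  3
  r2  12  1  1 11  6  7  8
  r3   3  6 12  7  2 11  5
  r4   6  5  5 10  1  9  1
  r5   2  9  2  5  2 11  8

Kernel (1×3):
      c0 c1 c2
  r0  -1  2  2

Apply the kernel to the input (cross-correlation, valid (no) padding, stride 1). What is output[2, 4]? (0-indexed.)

24

The receptive field on the input at this output position is [6 7 8]. Elementwise product with the kernel and sum: 6·-1 + 7·2 + 8·2.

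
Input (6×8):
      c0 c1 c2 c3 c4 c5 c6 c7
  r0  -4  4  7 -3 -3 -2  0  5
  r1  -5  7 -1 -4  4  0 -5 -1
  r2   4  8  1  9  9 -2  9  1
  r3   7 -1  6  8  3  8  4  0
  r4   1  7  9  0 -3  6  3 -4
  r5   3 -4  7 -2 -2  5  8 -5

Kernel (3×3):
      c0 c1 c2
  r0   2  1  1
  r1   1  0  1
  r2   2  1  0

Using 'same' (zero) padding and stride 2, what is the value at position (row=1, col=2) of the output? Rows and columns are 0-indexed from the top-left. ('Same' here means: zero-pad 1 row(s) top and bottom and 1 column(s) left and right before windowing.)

22

The receptive field on the zero-padded input at this output position is [-4 4 0 / 9 9 -2 / 8 3 8]. Elementwise product with the kernel and sum: -4·2 + 4·1 + 0·1 + 9·1 + -2·1 + 8·2 + 3·1.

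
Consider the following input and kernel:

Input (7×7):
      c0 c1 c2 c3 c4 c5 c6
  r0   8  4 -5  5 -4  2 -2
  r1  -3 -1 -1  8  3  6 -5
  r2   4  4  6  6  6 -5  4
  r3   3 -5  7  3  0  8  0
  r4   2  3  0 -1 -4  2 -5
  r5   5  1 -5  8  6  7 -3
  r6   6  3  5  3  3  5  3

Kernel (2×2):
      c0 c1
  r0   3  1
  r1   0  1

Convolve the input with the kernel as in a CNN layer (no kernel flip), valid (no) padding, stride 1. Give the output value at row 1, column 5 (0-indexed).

The receptive field on the input at this output position is [6 -5 / -5 4]. Elementwise product with the kernel and sum: 6·3 + -5·1 + 4·1.

17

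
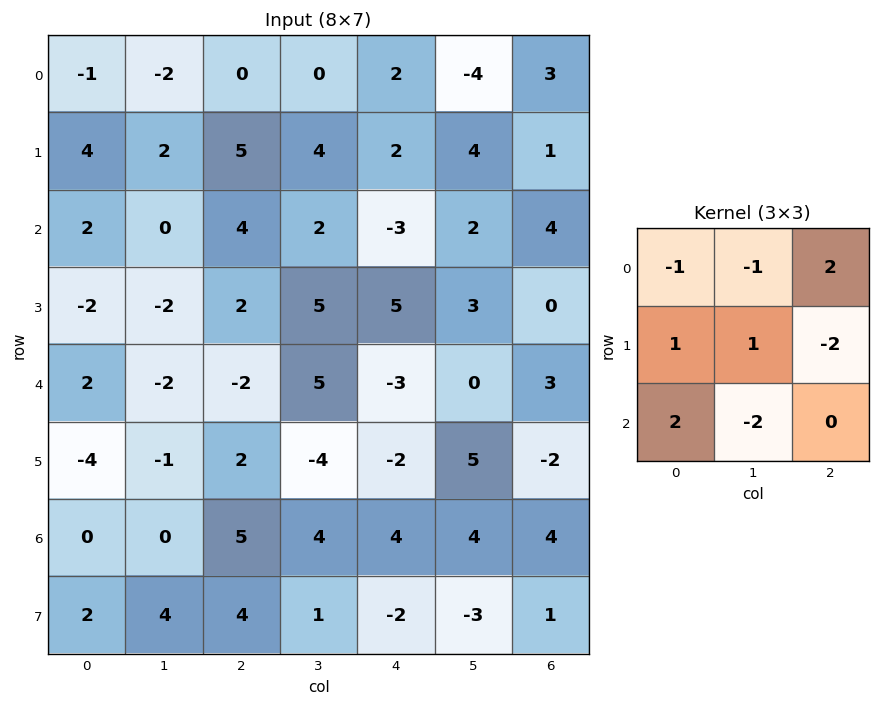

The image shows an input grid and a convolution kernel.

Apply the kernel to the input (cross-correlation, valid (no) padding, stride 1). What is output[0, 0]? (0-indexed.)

3

The receptive field on the input at this output position is [-1 -2 0 / 4 2 5 / 2 0 4]. Elementwise product with the kernel and sum: -1·-1 + -2·-1 + 0·2 + 4·1 + 2·1 + 5·-2 + 2·2 + 0·-2.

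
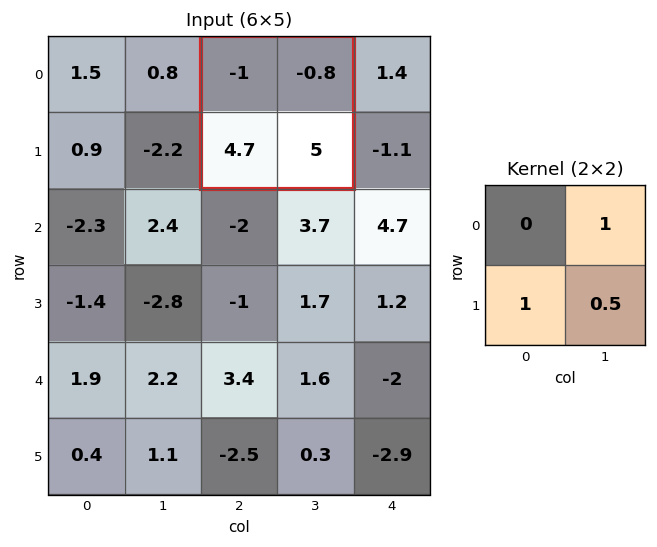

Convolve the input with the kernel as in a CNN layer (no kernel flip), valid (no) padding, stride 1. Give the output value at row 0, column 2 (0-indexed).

The receptive field on the input at this output position is [-1 -0.8 / 4.7 5]. Elementwise product with the kernel and sum: -0.8·1 + 4.7·1 + 5·0.5.

6.4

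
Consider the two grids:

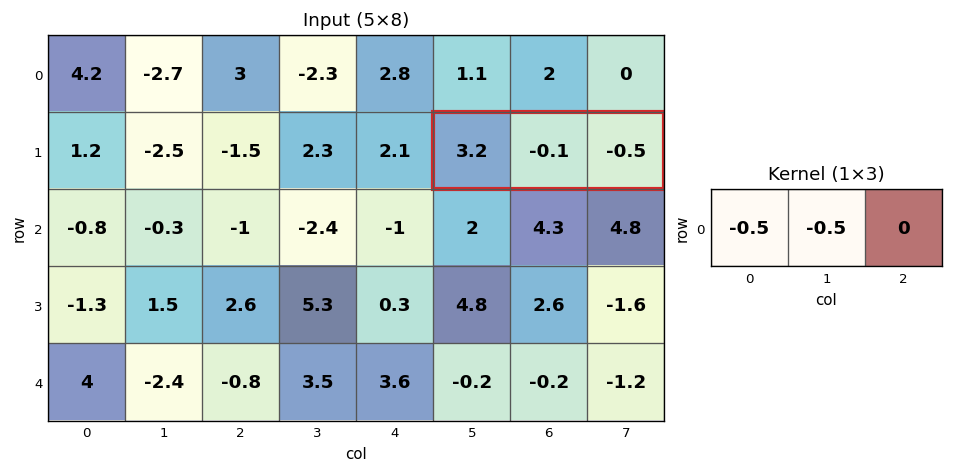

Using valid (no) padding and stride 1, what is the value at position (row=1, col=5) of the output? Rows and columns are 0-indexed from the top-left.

-1.55

The receptive field on the input at this output position is [3.2 -0.1 -0.5]. Elementwise product with the kernel and sum: 3.2·-0.5 + -0.1·-0.5.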